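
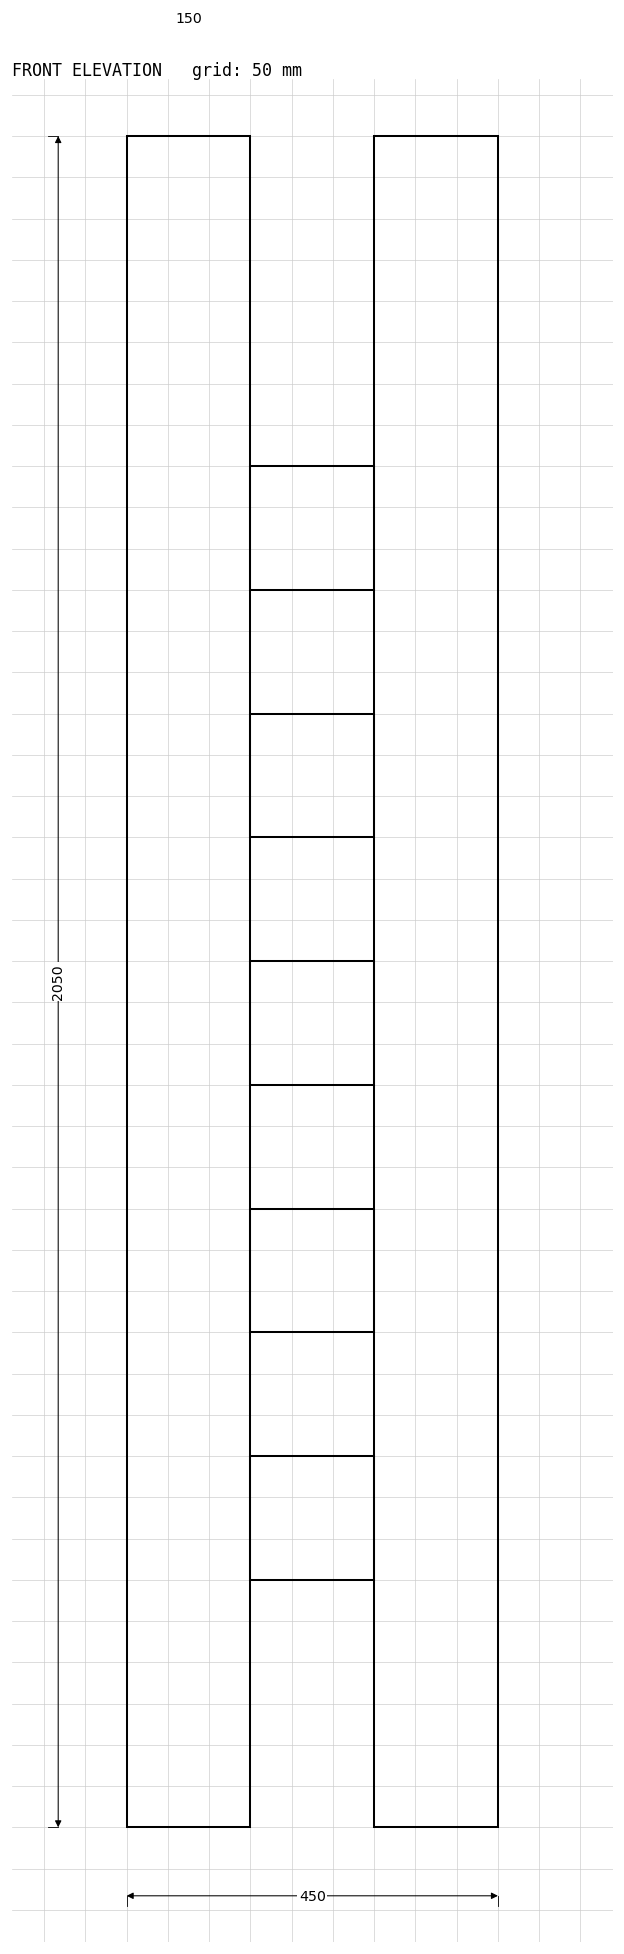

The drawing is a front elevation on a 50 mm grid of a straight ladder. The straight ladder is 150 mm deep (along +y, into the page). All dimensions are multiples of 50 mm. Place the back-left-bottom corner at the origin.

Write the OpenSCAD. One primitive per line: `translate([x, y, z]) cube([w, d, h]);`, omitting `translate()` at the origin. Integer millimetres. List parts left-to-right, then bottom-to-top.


cube([150, 150, 2050]);
translate([150, 0, 300]) cube([150, 150, 150]);
translate([150, 0, 600]) cube([150, 150, 150]);
translate([150, 0, 900]) cube([150, 150, 150]);
translate([150, 0, 1200]) cube([150, 150, 150]);
translate([150, 0, 1500]) cube([150, 150, 150]);
translate([300, 0, 0]) cube([150, 150, 2050]);


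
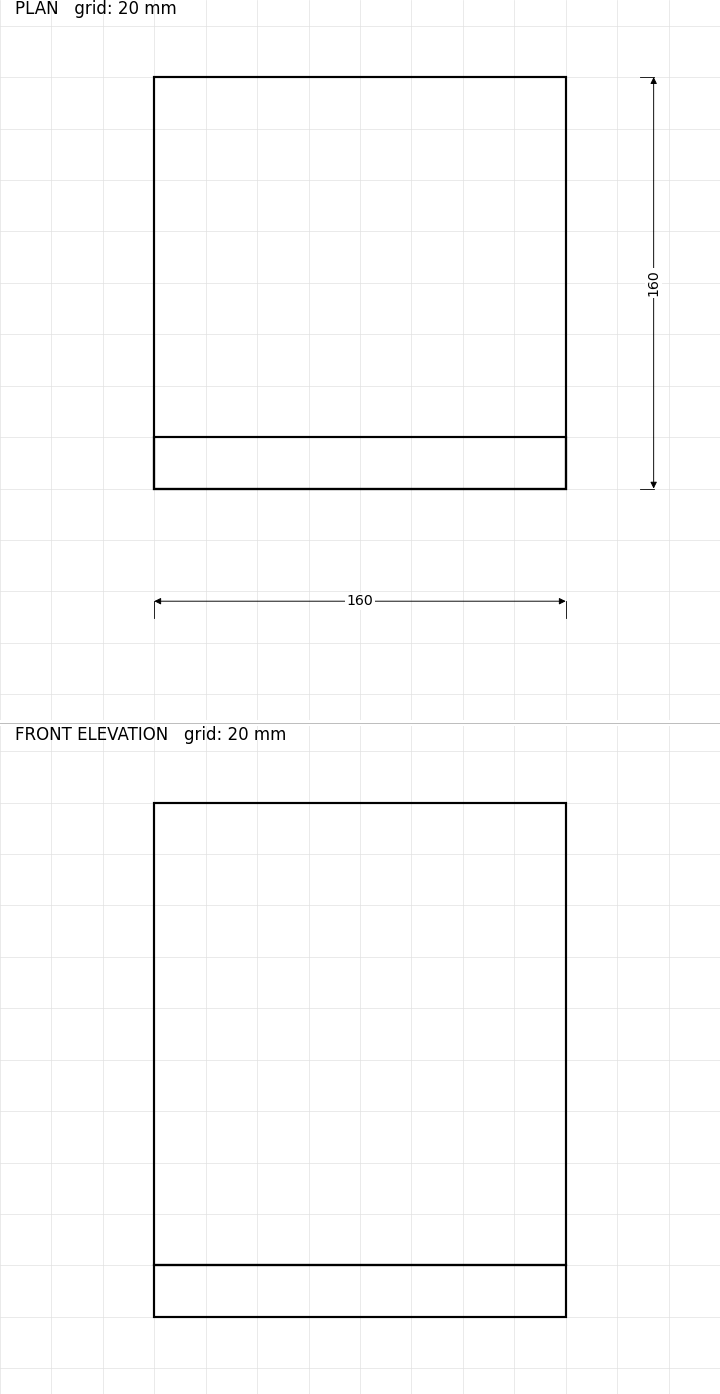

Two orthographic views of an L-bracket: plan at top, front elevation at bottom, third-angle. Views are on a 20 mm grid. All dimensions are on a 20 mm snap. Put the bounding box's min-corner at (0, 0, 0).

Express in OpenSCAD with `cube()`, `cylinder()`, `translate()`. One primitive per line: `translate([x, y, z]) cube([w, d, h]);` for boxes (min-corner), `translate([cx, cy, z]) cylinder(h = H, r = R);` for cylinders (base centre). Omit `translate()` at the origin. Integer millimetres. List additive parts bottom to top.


cube([160, 160, 20]);
translate([0, 0, 20]) cube([160, 20, 180]);


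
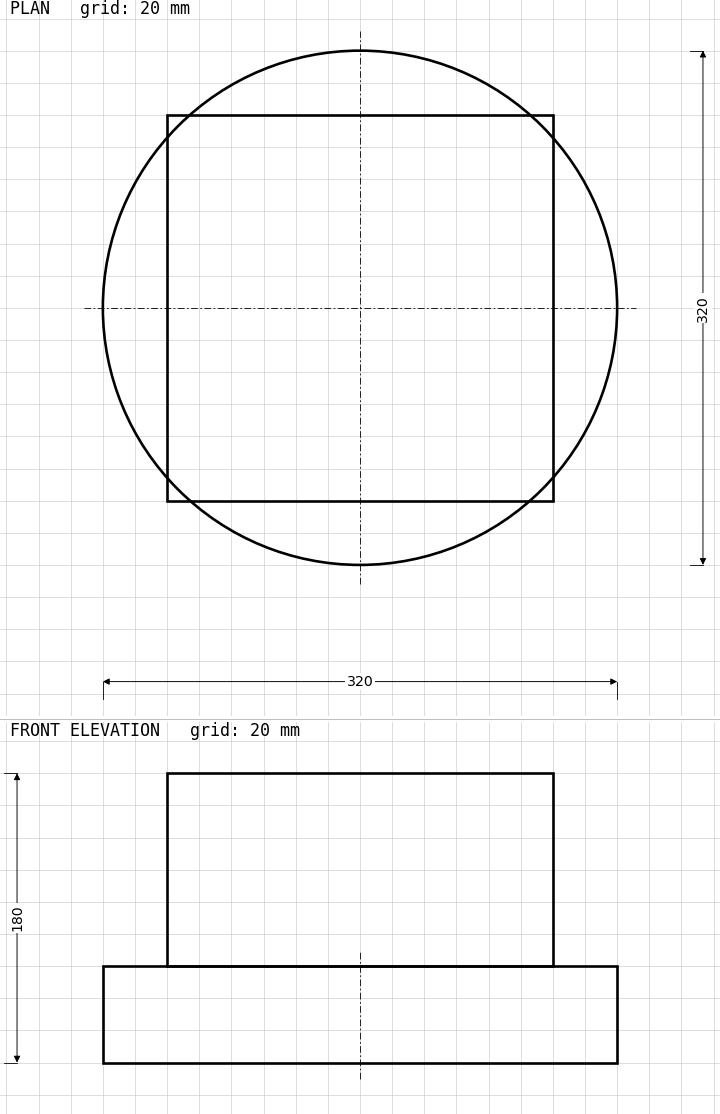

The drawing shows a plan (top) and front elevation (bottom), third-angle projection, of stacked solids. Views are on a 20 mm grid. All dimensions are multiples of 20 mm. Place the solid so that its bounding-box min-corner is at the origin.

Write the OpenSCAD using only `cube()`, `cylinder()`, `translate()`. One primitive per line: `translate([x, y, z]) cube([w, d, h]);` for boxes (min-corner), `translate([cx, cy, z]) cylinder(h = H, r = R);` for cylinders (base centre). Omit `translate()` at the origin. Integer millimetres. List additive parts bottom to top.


translate([160, 160, 0]) cylinder(h = 60, r = 160);
translate([40, 40, 60]) cube([240, 240, 120]);


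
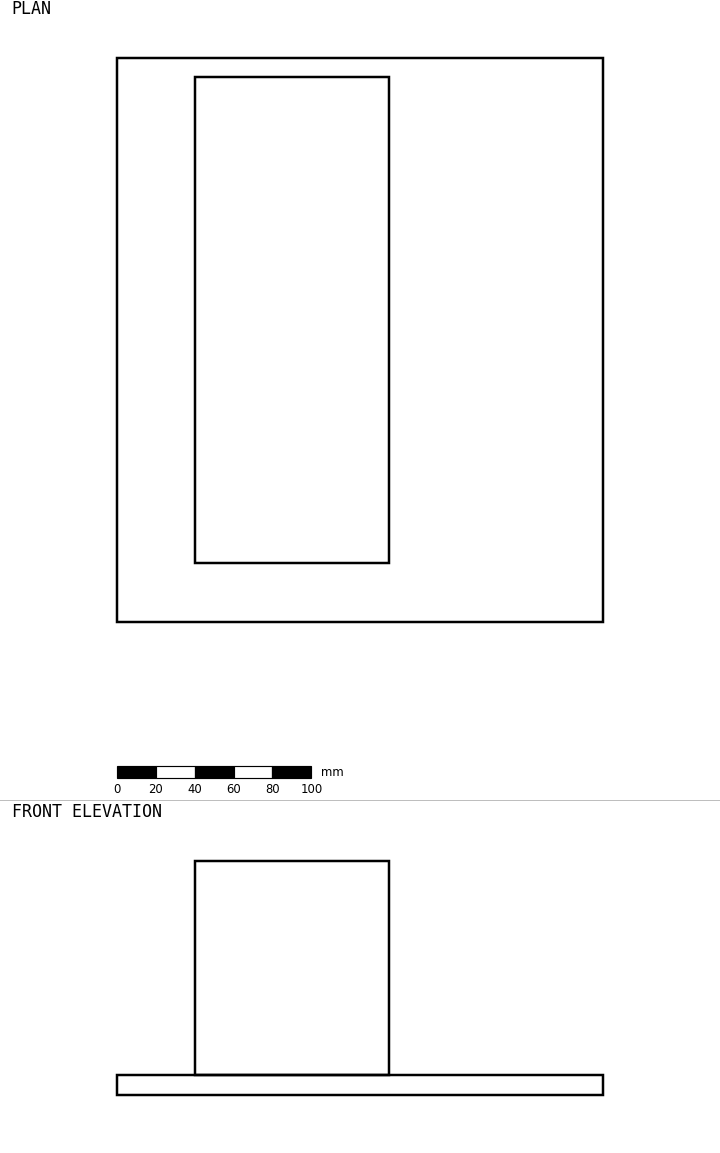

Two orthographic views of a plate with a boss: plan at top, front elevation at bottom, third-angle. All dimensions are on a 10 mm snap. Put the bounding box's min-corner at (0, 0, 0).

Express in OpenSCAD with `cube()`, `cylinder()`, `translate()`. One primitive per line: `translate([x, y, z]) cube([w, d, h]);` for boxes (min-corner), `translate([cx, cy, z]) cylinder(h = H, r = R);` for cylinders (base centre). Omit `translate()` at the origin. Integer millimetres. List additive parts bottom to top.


cube([250, 290, 10]);
translate([40, 30, 10]) cube([100, 250, 110]);


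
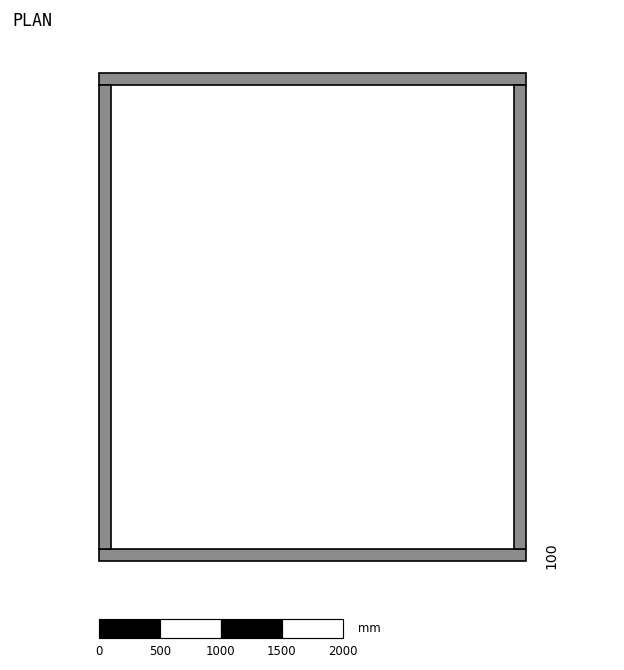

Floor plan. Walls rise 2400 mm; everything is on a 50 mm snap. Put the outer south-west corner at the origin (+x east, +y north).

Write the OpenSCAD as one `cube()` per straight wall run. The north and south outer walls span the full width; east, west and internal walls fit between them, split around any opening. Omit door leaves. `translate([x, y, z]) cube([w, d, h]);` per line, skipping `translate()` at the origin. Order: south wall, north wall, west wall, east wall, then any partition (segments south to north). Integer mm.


cube([3500, 100, 2400]);
translate([0, 3900, 0]) cube([3500, 100, 2400]);
translate([0, 100, 0]) cube([100, 3800, 2400]);
translate([3400, 100, 0]) cube([100, 3800, 2400]);


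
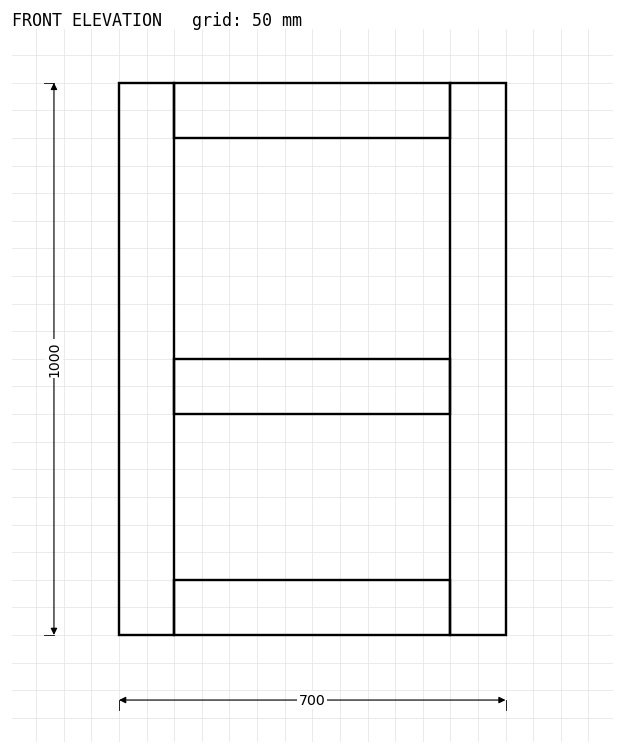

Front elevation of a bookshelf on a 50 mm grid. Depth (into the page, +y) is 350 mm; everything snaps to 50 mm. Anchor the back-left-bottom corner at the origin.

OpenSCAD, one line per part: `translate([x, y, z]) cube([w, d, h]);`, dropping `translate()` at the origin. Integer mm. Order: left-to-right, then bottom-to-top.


cube([100, 350, 1000]);
translate([100, 0, 0]) cube([500, 350, 100]);
translate([100, 0, 400]) cube([500, 350, 100]);
translate([100, 0, 900]) cube([500, 350, 100]);
translate([600, 0, 0]) cube([100, 350, 1000]);


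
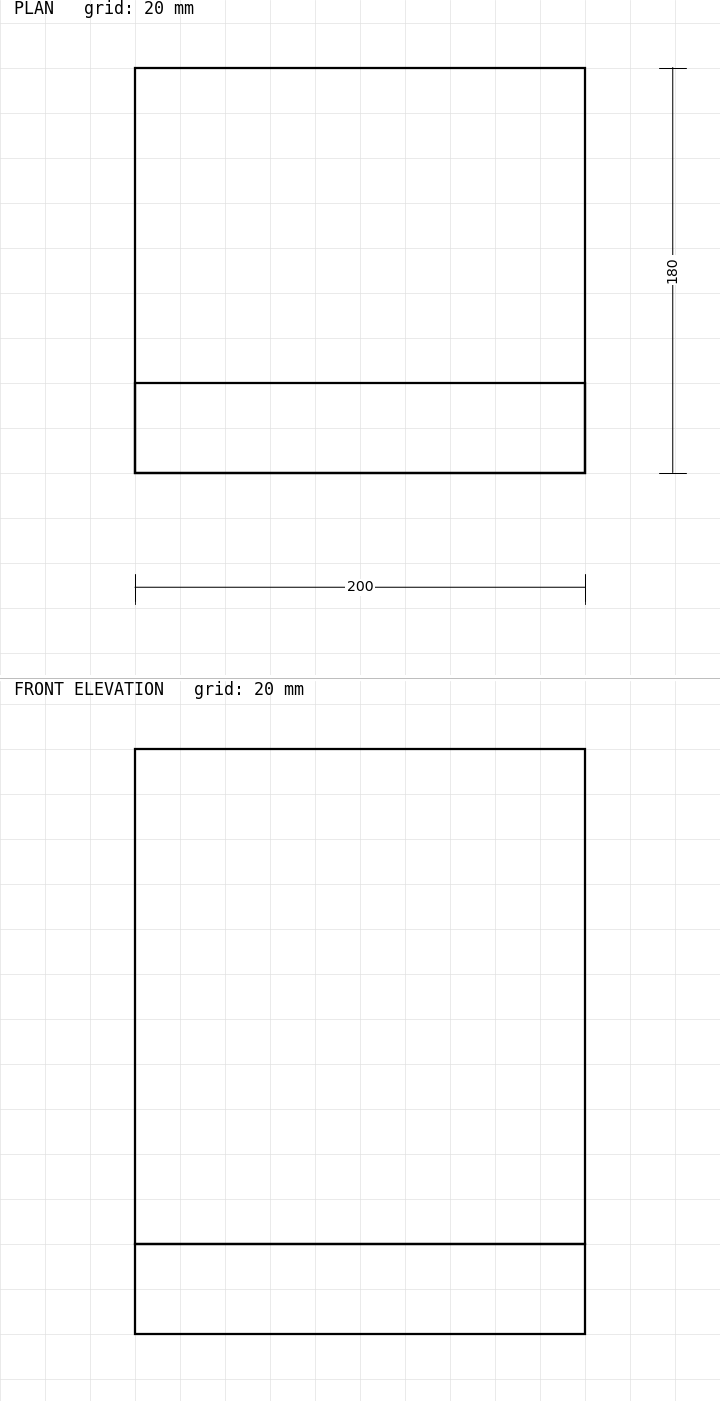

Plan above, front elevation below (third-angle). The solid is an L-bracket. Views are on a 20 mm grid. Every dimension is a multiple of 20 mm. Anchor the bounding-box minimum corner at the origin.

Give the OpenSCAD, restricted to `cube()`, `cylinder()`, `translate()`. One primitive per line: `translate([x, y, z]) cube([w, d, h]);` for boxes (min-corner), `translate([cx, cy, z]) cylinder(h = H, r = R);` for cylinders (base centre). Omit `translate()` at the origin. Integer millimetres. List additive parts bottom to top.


cube([200, 180, 40]);
translate([0, 0, 40]) cube([200, 40, 220]);


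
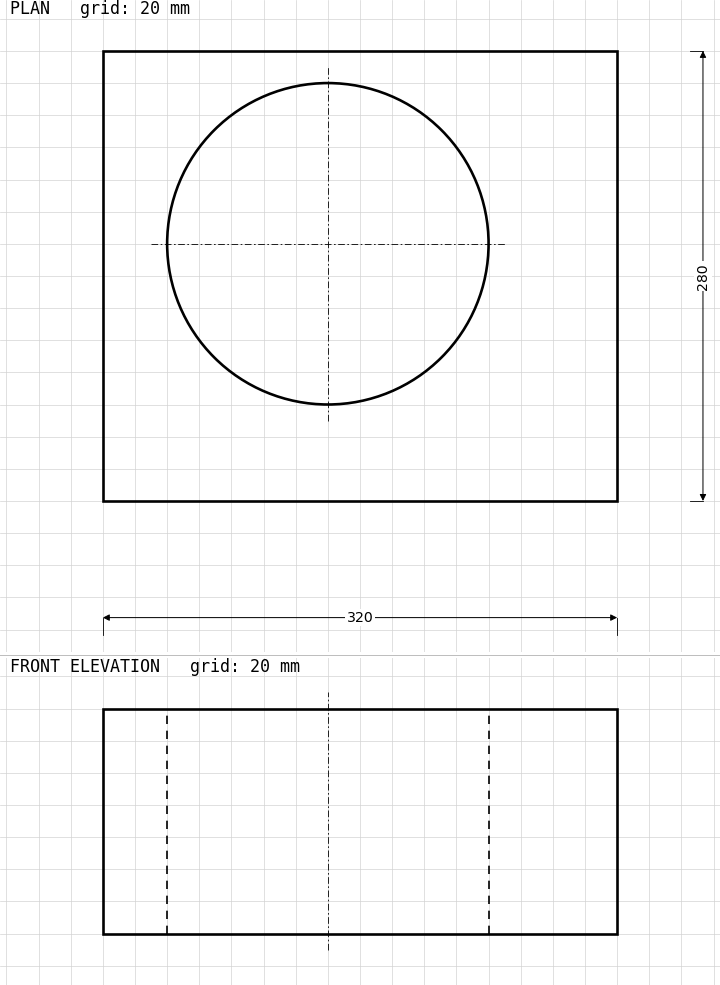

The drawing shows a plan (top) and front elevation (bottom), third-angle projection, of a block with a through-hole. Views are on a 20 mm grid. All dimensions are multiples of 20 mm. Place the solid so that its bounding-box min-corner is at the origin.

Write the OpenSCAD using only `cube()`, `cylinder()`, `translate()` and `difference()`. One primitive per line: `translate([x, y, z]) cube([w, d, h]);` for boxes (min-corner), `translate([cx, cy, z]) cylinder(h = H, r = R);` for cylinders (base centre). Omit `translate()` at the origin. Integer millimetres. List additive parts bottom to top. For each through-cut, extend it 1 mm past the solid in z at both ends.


difference() {
  cube([320, 280, 140]);
  translate([140, 160, -1]) cylinder(h = 142, r = 100);
}


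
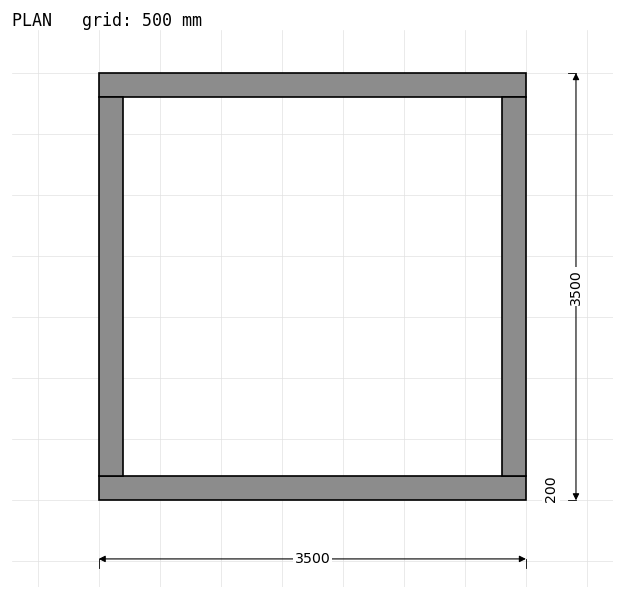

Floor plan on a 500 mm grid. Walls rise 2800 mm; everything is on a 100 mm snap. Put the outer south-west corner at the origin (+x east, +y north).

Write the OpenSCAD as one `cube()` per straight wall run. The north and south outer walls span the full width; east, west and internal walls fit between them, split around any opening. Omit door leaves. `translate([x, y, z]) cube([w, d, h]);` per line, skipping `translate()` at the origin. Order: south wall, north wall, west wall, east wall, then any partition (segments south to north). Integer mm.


cube([3500, 200, 2800]);
translate([0, 3300, 0]) cube([3500, 200, 2800]);
translate([0, 200, 0]) cube([200, 3100, 2800]);
translate([3300, 200, 0]) cube([200, 3100, 2800]);


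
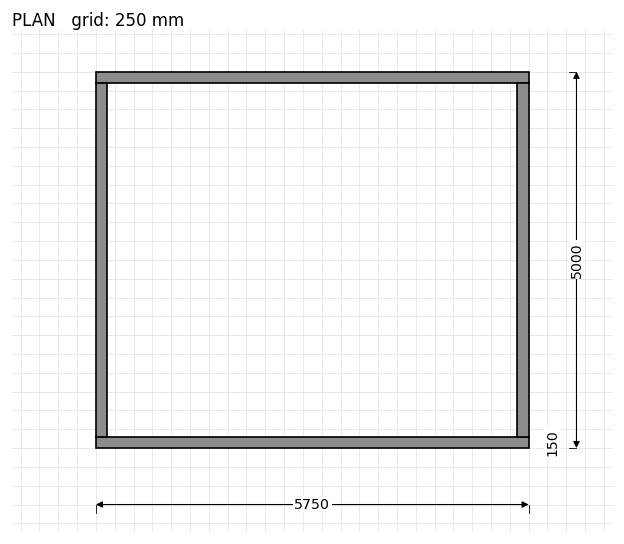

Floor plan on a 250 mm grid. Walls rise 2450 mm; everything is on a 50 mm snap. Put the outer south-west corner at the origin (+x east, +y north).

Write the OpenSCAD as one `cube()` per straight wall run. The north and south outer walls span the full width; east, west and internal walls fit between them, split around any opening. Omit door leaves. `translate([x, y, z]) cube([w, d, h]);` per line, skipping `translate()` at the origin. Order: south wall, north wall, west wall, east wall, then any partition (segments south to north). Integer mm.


cube([5750, 150, 2450]);
translate([0, 4850, 0]) cube([5750, 150, 2450]);
translate([0, 150, 0]) cube([150, 4700, 2450]);
translate([5600, 150, 0]) cube([150, 4700, 2450]);


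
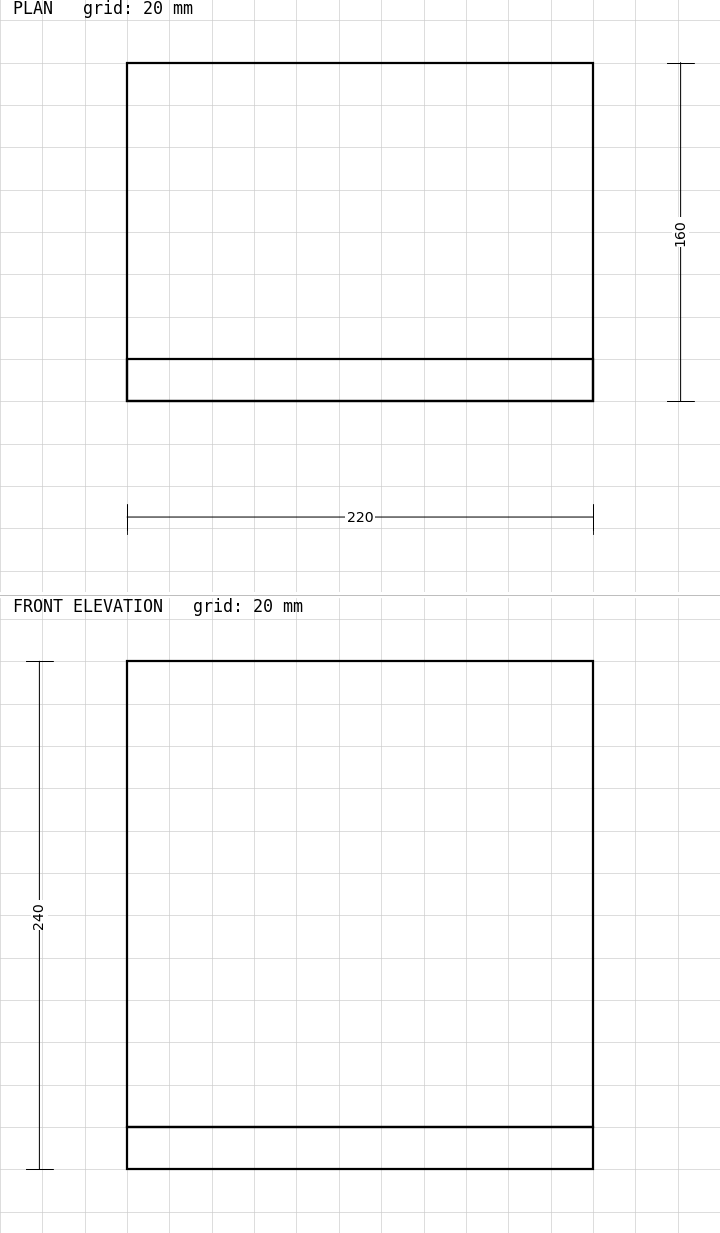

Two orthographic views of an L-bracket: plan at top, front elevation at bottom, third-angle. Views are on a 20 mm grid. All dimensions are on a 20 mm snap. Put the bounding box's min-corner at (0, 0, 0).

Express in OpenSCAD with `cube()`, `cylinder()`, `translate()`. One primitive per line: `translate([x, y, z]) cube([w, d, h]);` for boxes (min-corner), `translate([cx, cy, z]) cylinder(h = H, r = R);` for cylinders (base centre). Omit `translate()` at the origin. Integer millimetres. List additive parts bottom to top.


cube([220, 160, 20]);
translate([0, 0, 20]) cube([220, 20, 220]);


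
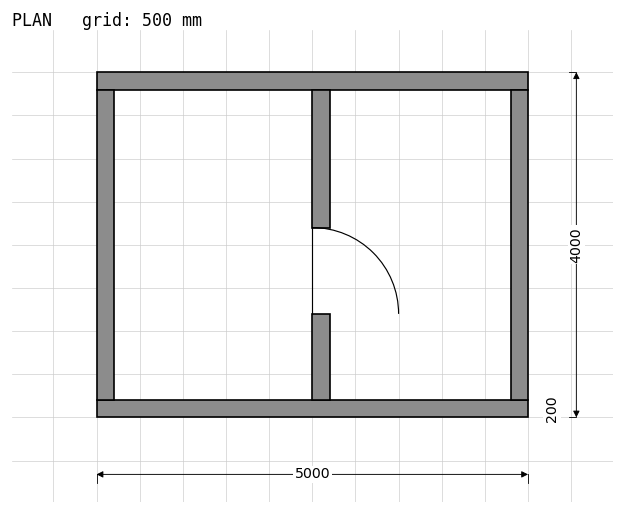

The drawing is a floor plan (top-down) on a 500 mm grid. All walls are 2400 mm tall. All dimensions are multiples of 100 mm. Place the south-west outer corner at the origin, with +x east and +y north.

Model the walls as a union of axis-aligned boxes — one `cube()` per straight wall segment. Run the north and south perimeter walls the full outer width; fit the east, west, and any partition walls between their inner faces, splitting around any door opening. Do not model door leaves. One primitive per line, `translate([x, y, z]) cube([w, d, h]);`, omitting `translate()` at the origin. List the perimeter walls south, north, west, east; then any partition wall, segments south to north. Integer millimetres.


cube([5000, 200, 2400]);
translate([0, 3800, 0]) cube([5000, 200, 2400]);
translate([0, 200, 0]) cube([200, 3600, 2400]);
translate([4800, 200, 0]) cube([200, 3600, 2400]);
translate([2500, 200, 0]) cube([200, 1000, 2400]);
translate([2500, 2200, 0]) cube([200, 1600, 2400]);


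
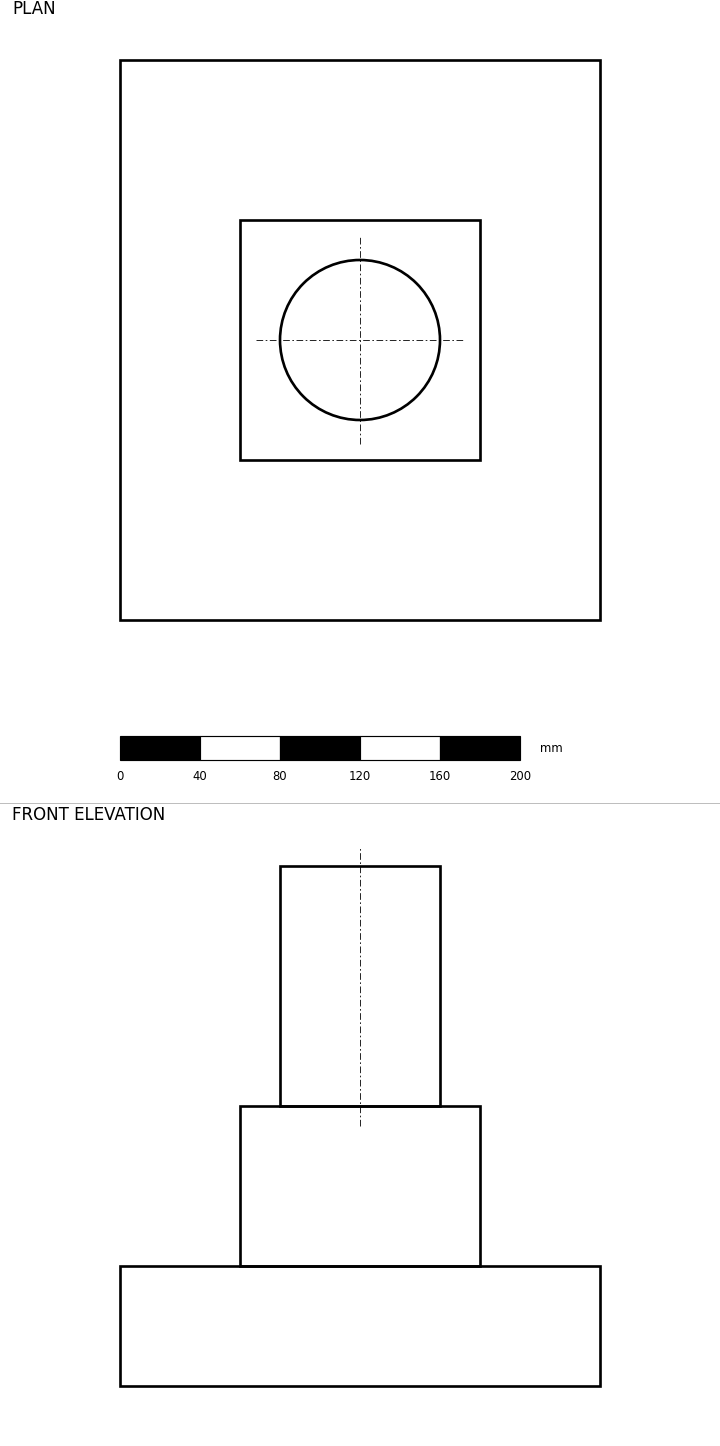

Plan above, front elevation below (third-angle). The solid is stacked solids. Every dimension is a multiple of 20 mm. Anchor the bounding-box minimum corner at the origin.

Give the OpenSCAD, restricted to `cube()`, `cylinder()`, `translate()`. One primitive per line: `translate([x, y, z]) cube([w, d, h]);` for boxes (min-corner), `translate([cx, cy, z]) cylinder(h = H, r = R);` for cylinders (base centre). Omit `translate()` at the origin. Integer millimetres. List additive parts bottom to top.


cube([240, 280, 60]);
translate([60, 80, 60]) cube([120, 120, 80]);
translate([120, 140, 140]) cylinder(h = 120, r = 40);


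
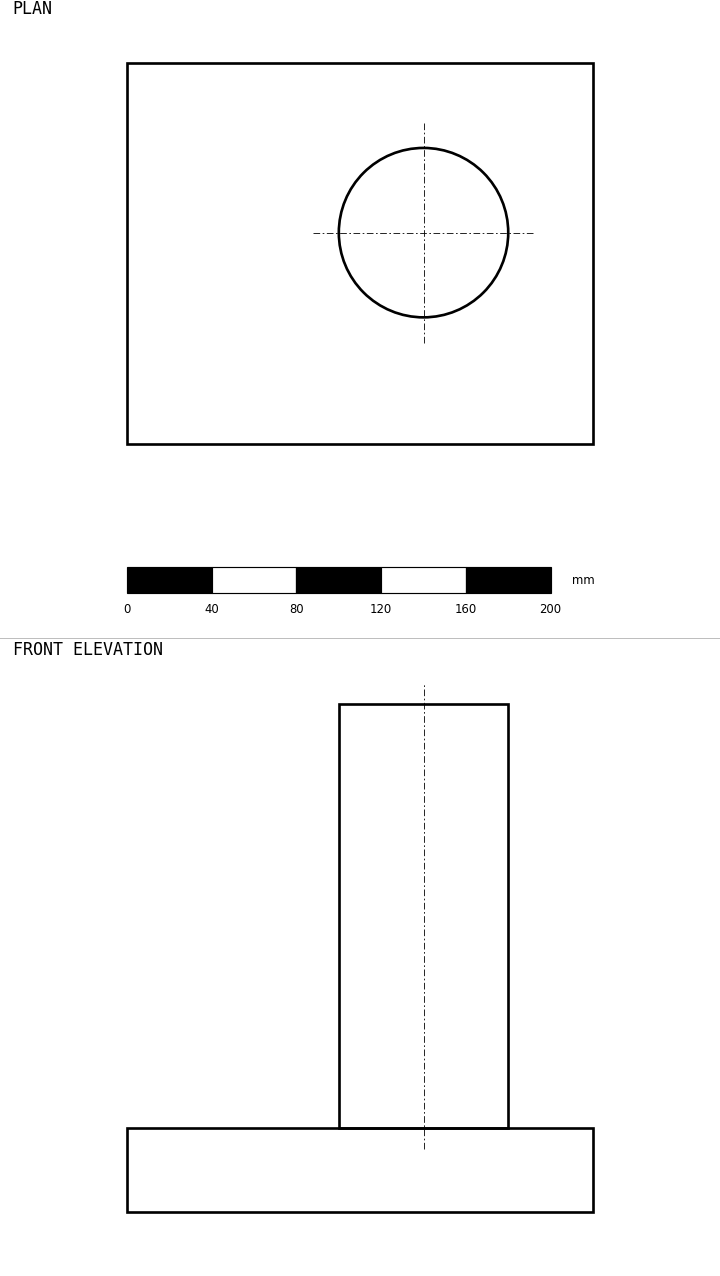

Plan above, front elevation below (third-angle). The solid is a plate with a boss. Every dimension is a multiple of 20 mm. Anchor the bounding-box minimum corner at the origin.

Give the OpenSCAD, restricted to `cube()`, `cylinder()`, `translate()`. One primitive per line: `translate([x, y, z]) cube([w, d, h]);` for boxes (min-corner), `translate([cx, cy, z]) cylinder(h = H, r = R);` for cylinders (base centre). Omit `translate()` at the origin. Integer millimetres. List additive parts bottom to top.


cube([220, 180, 40]);
translate([140, 100, 40]) cylinder(h = 200, r = 40);


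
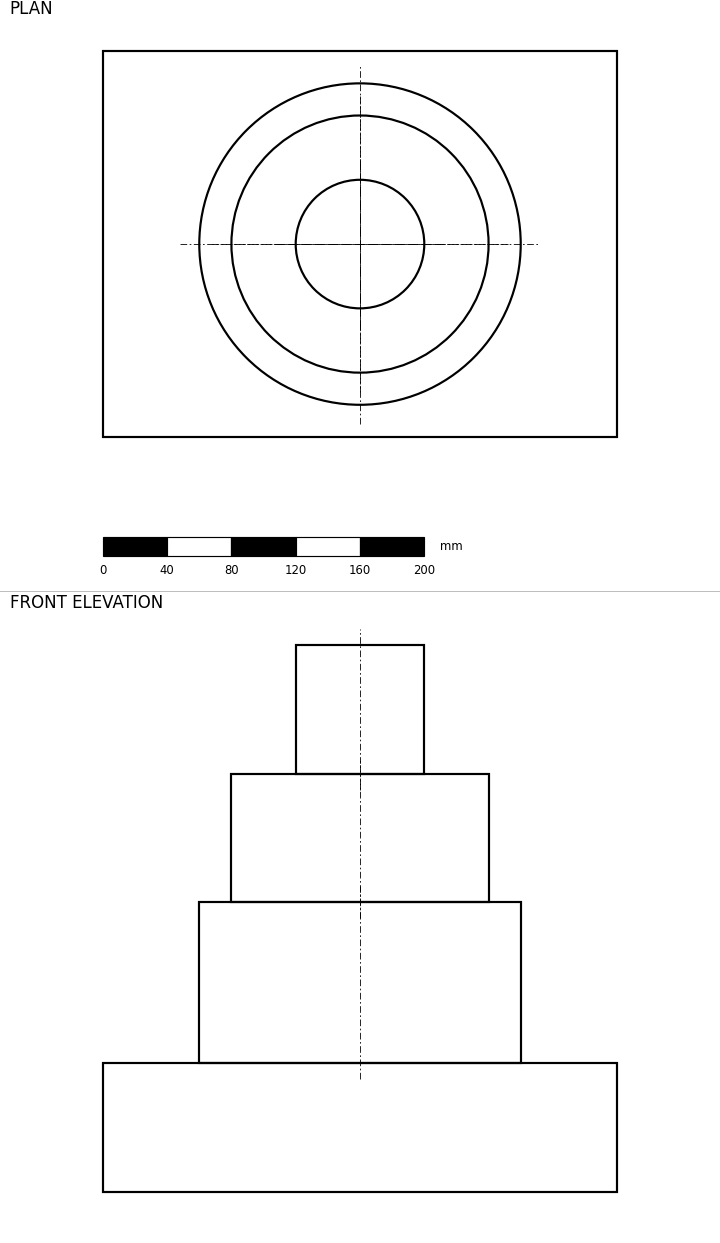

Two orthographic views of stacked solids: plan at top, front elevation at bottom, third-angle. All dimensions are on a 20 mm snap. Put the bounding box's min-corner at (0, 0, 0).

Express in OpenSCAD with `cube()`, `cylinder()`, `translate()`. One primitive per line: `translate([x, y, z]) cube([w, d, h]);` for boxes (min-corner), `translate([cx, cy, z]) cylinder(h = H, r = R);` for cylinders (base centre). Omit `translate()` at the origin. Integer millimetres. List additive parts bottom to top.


cube([320, 240, 80]);
translate([160, 120, 80]) cylinder(h = 100, r = 100);
translate([160, 120, 180]) cylinder(h = 80, r = 80);
translate([160, 120, 260]) cylinder(h = 80, r = 40);


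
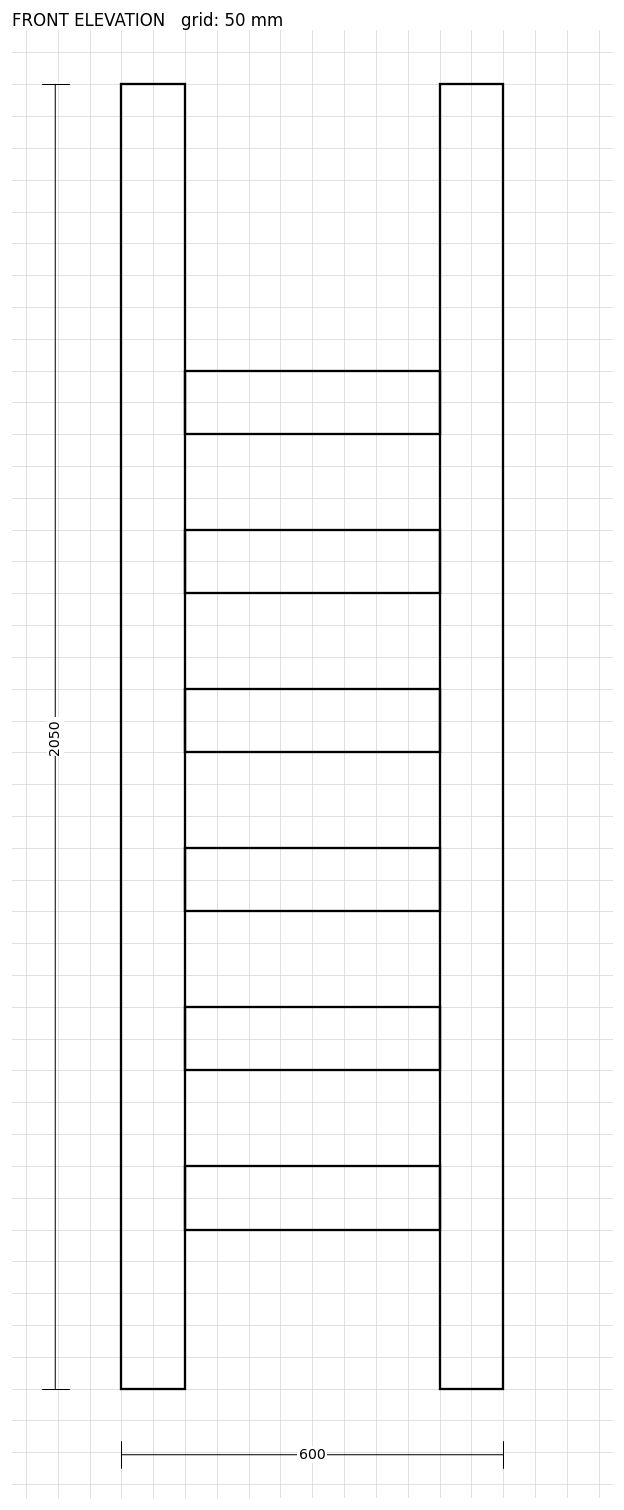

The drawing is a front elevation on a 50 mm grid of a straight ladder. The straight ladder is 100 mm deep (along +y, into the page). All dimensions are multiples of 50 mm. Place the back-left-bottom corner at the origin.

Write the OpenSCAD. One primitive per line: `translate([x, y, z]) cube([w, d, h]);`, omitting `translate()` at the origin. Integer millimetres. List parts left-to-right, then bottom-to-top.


cube([100, 100, 2050]);
translate([100, 0, 250]) cube([400, 100, 100]);
translate([100, 0, 500]) cube([400, 100, 100]);
translate([100, 0, 750]) cube([400, 100, 100]);
translate([100, 0, 1000]) cube([400, 100, 100]);
translate([100, 0, 1250]) cube([400, 100, 100]);
translate([100, 0, 1500]) cube([400, 100, 100]);
translate([500, 0, 0]) cube([100, 100, 2050]);


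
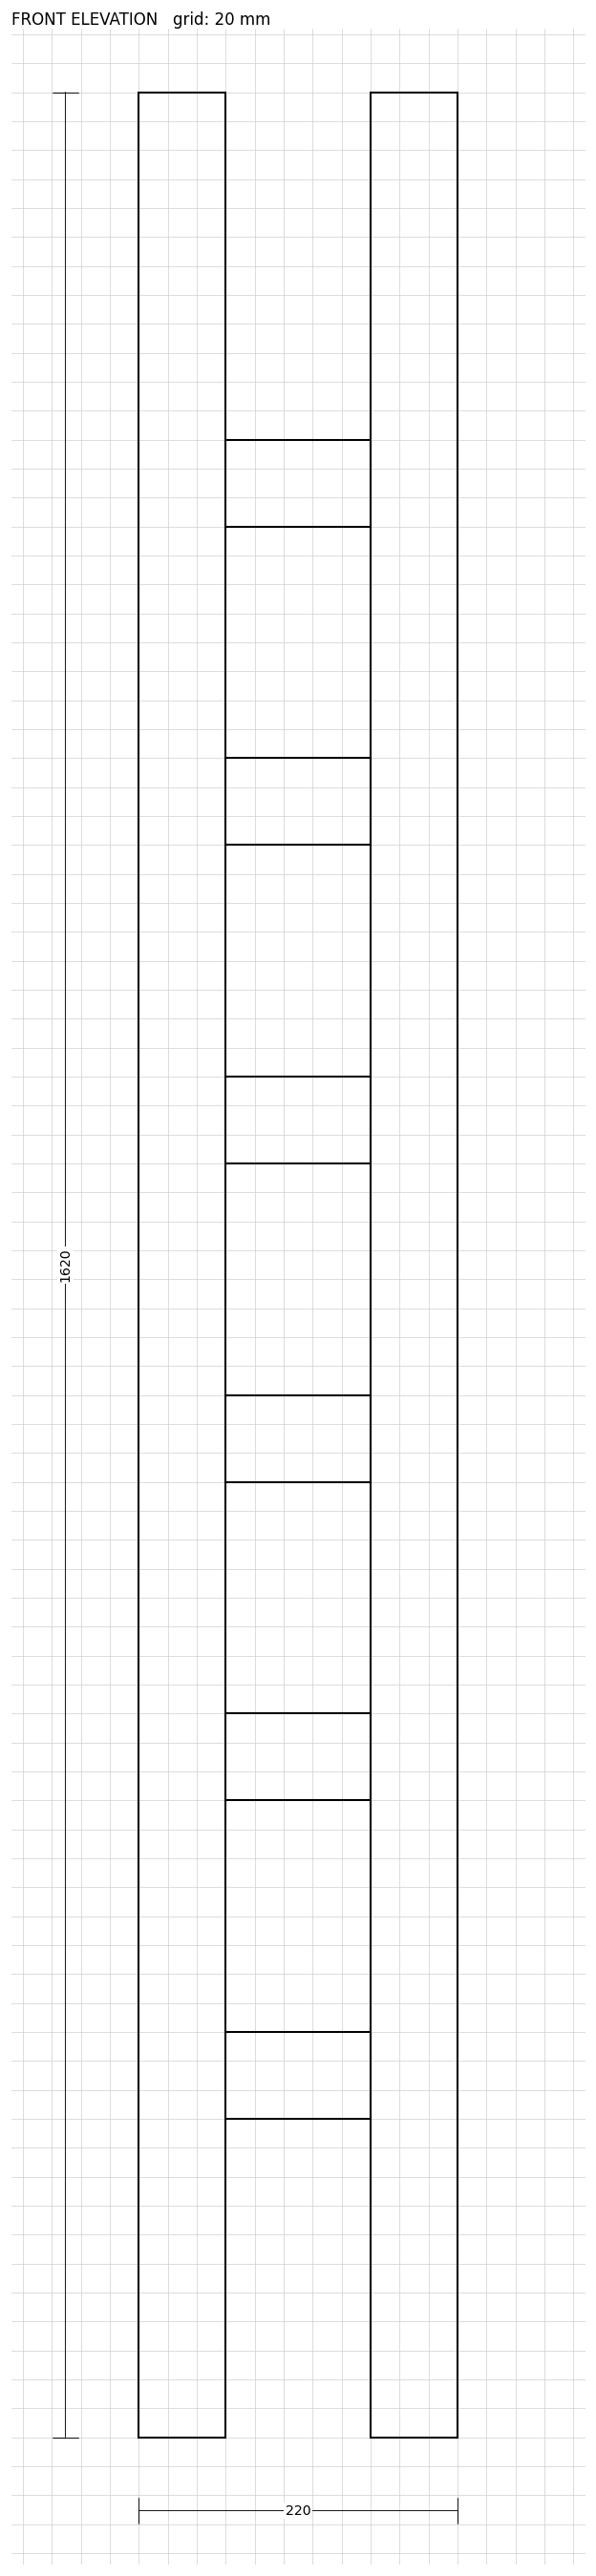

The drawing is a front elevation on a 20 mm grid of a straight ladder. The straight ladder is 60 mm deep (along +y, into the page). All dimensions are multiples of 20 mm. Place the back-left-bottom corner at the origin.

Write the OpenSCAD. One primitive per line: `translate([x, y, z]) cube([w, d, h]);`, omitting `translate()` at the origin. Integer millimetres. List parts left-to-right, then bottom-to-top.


cube([60, 60, 1620]);
translate([60, 0, 220]) cube([100, 60, 60]);
translate([60, 0, 440]) cube([100, 60, 60]);
translate([60, 0, 660]) cube([100, 60, 60]);
translate([60, 0, 880]) cube([100, 60, 60]);
translate([60, 0, 1100]) cube([100, 60, 60]);
translate([60, 0, 1320]) cube([100, 60, 60]);
translate([160, 0, 0]) cube([60, 60, 1620]);


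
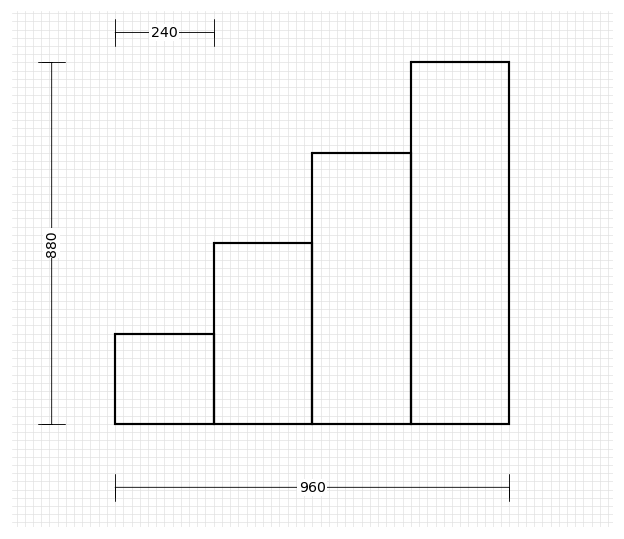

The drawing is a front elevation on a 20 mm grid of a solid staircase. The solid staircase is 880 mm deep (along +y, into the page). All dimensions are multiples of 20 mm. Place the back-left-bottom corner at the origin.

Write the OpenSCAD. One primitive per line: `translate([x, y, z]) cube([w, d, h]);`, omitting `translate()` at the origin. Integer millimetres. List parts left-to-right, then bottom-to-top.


cube([240, 880, 220]);
translate([240, 0, 0]) cube([240, 880, 440]);
translate([480, 0, 0]) cube([240, 880, 660]);
translate([720, 0, 0]) cube([240, 880, 880]);


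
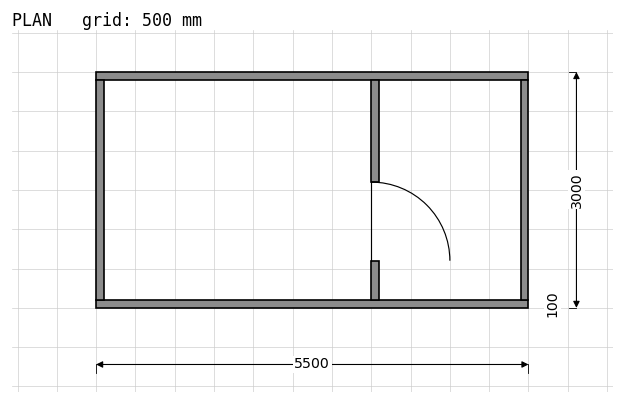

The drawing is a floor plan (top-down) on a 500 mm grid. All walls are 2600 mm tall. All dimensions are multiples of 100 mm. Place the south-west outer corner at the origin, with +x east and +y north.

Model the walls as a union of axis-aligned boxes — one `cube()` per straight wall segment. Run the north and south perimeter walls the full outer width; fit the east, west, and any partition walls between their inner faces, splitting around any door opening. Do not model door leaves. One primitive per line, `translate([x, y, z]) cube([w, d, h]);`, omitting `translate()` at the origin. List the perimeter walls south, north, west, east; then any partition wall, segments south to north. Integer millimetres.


cube([5500, 100, 2600]);
translate([0, 2900, 0]) cube([5500, 100, 2600]);
translate([0, 100, 0]) cube([100, 2800, 2600]);
translate([5400, 100, 0]) cube([100, 2800, 2600]);
translate([3500, 100, 0]) cube([100, 500, 2600]);
translate([3500, 1600, 0]) cube([100, 1300, 2600]);


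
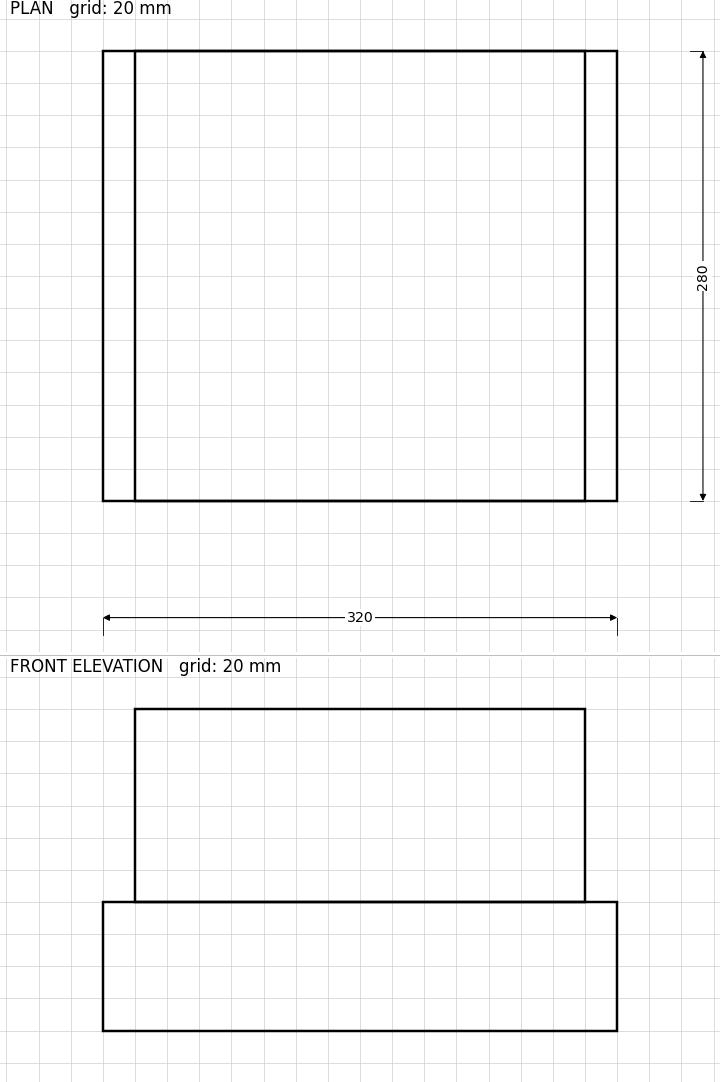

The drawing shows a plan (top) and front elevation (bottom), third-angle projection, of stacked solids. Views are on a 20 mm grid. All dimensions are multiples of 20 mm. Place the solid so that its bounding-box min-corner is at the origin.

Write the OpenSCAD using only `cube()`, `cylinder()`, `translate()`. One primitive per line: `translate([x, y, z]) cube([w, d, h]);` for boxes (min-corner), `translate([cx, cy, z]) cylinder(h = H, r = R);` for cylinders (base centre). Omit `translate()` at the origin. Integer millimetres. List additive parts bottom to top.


cube([320, 280, 80]);
translate([20, 0, 80]) cube([280, 280, 120]);


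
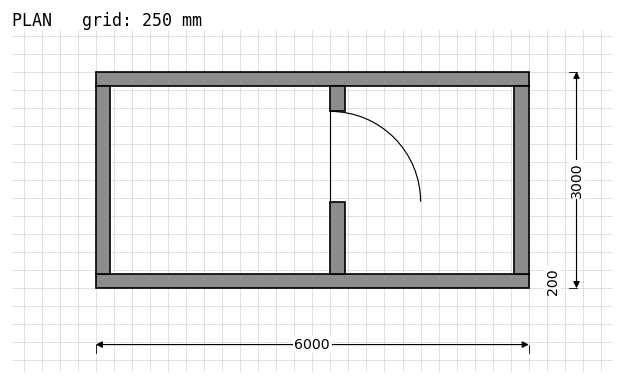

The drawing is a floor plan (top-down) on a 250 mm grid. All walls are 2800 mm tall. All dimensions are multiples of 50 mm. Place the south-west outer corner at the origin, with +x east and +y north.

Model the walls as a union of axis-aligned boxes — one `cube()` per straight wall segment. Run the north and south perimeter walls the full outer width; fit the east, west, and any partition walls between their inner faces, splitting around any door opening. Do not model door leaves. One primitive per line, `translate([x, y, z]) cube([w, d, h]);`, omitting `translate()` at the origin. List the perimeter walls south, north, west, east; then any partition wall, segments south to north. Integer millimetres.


cube([6000, 200, 2800]);
translate([0, 2800, 0]) cube([6000, 200, 2800]);
translate([0, 200, 0]) cube([200, 2600, 2800]);
translate([5800, 200, 0]) cube([200, 2600, 2800]);
translate([3250, 200, 0]) cube([200, 1000, 2800]);
translate([3250, 2450, 0]) cube([200, 350, 2800]);


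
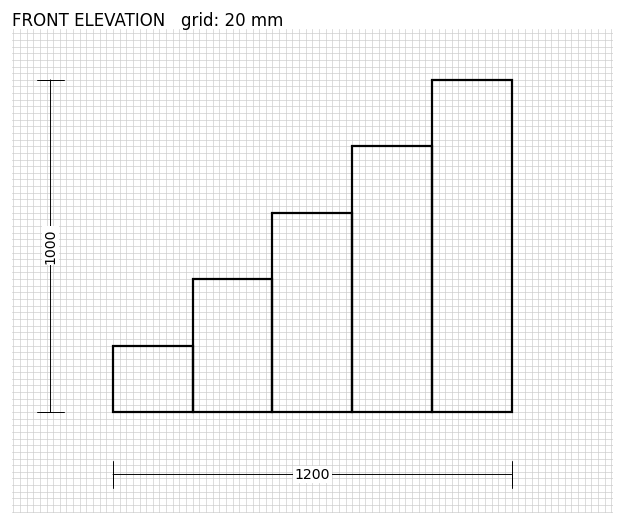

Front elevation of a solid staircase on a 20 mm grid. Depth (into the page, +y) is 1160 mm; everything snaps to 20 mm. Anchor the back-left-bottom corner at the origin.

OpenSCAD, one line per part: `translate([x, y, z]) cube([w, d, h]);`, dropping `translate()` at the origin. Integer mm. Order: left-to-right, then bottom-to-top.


cube([240, 1160, 200]);
translate([240, 0, 0]) cube([240, 1160, 400]);
translate([480, 0, 0]) cube([240, 1160, 600]);
translate([720, 0, 0]) cube([240, 1160, 800]);
translate([960, 0, 0]) cube([240, 1160, 1000]);


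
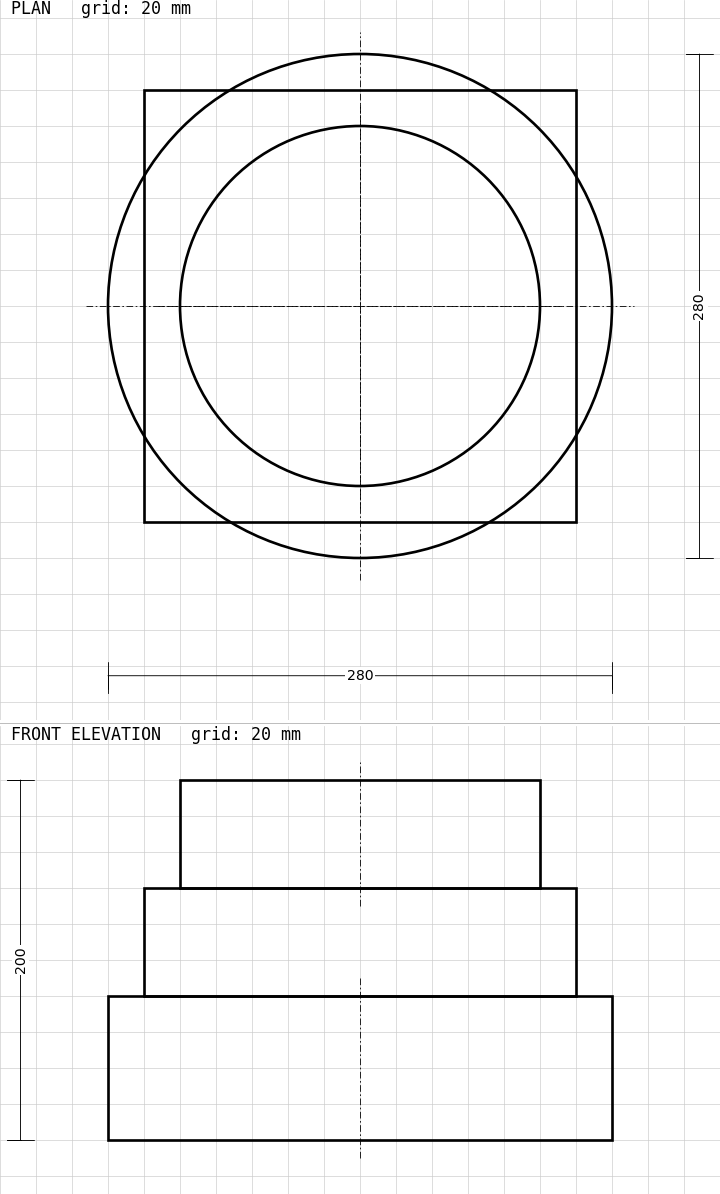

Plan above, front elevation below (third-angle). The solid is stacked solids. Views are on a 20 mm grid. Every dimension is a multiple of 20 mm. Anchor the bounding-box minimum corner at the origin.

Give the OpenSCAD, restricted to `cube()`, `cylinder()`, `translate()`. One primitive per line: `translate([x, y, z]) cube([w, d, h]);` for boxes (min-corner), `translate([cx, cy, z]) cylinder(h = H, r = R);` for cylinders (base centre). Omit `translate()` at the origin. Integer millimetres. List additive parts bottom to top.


translate([140, 140, 0]) cylinder(h = 80, r = 140);
translate([20, 20, 80]) cube([240, 240, 60]);
translate([140, 140, 140]) cylinder(h = 60, r = 100);


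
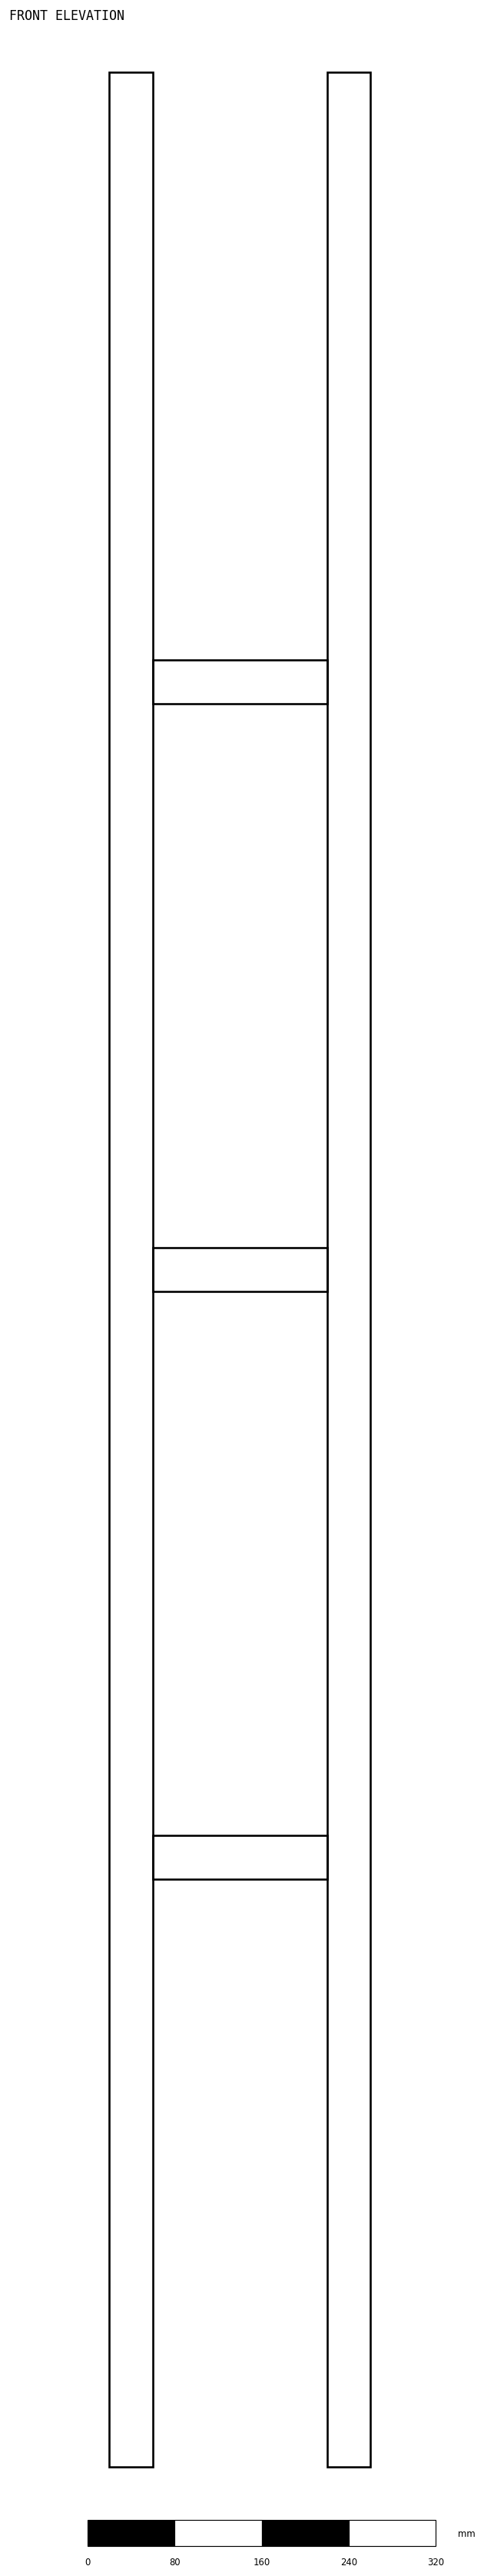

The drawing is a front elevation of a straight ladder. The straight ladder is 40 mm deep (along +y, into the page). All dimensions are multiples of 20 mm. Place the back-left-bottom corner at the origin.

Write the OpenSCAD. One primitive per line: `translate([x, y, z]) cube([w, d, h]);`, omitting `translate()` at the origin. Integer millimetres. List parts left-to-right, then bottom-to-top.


cube([40, 40, 2200]);
translate([40, 0, 540]) cube([160, 40, 40]);
translate([40, 0, 1080]) cube([160, 40, 40]);
translate([40, 0, 1620]) cube([160, 40, 40]);
translate([200, 0, 0]) cube([40, 40, 2200]);


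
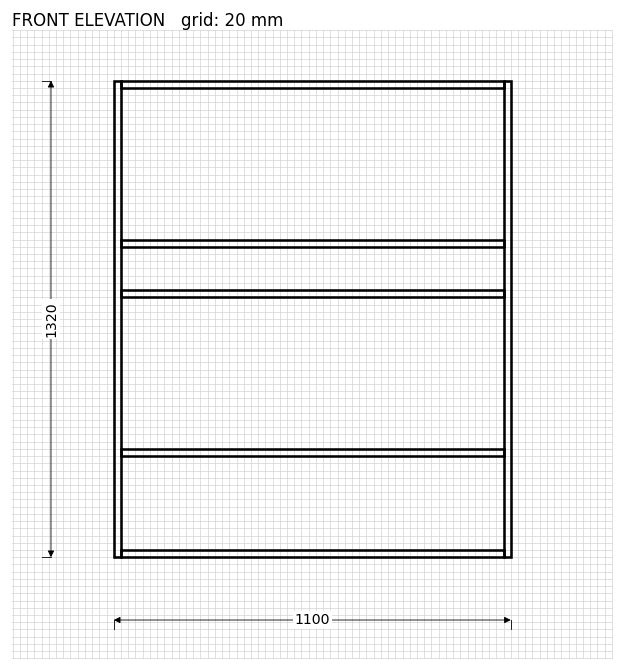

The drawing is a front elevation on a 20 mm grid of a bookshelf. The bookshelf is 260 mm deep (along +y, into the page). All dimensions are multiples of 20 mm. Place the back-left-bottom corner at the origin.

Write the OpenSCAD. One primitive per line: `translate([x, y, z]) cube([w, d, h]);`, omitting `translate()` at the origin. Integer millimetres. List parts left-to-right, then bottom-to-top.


cube([20, 260, 1320]);
translate([20, 0, 0]) cube([1060, 260, 20]);
translate([20, 0, 280]) cube([1060, 260, 20]);
translate([20, 0, 720]) cube([1060, 260, 20]);
translate([20, 0, 860]) cube([1060, 260, 20]);
translate([20, 0, 1300]) cube([1060, 260, 20]);
translate([1080, 0, 0]) cube([20, 260, 1320]);


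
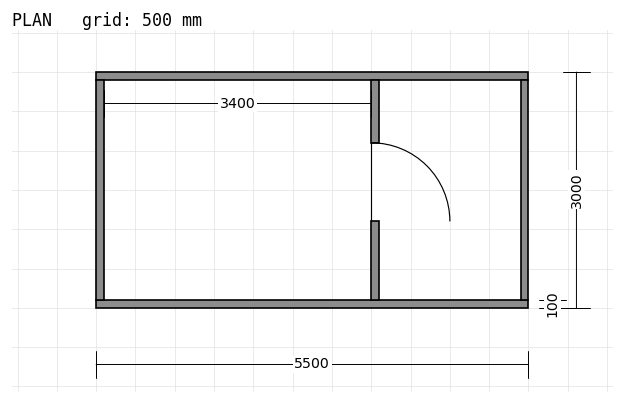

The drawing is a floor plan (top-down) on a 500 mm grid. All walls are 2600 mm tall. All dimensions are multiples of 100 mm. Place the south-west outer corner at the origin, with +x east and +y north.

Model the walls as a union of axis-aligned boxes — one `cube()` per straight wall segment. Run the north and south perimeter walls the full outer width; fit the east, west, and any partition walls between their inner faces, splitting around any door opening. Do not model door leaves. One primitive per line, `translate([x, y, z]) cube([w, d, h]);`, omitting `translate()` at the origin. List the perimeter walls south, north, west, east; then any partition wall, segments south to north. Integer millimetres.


cube([5500, 100, 2600]);
translate([0, 2900, 0]) cube([5500, 100, 2600]);
translate([0, 100, 0]) cube([100, 2800, 2600]);
translate([5400, 100, 0]) cube([100, 2800, 2600]);
translate([3500, 100, 0]) cube([100, 1000, 2600]);
translate([3500, 2100, 0]) cube([100, 800, 2600]);


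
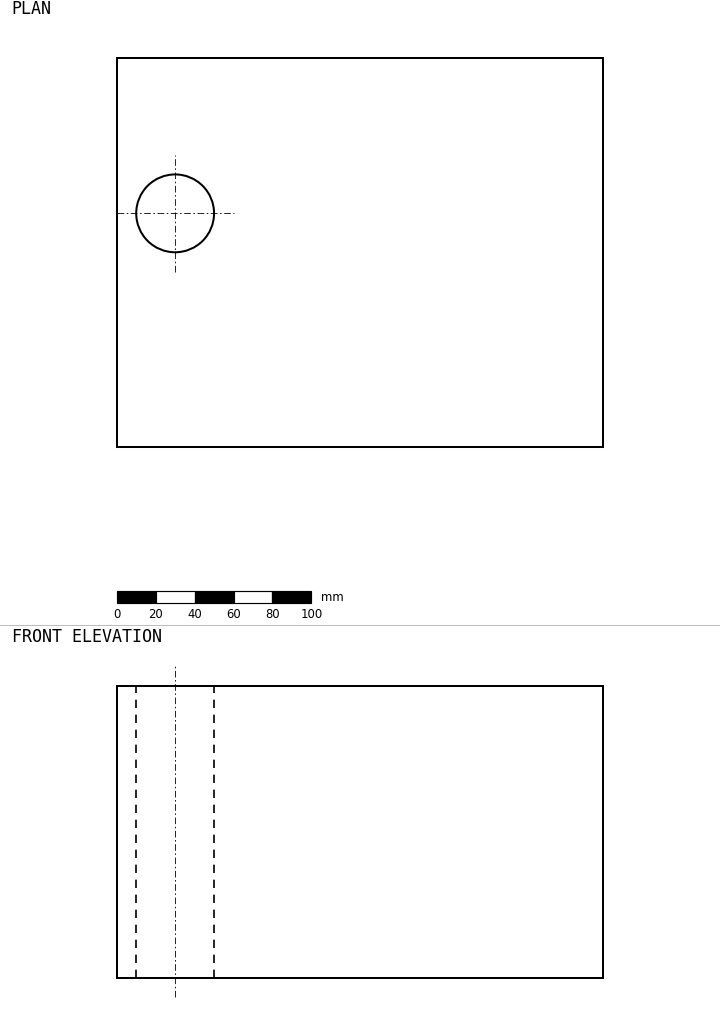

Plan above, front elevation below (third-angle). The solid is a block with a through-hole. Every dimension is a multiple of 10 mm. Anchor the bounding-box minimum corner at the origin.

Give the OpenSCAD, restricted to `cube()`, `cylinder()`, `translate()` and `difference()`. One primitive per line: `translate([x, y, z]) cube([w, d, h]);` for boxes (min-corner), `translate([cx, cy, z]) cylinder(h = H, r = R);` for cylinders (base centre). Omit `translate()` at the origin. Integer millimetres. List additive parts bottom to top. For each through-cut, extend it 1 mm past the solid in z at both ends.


difference() {
  cube([250, 200, 150]);
  translate([30, 120, -1]) cylinder(h = 152, r = 20);
}


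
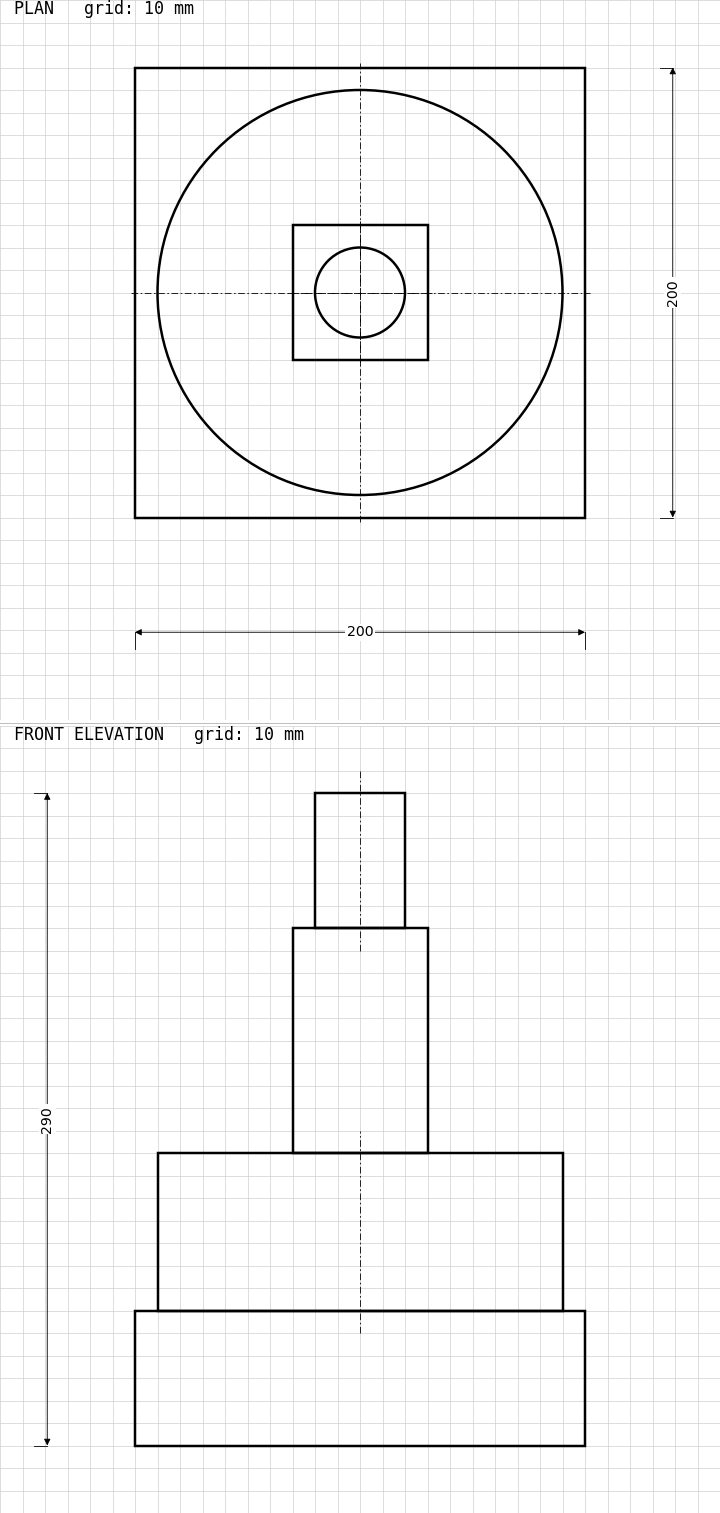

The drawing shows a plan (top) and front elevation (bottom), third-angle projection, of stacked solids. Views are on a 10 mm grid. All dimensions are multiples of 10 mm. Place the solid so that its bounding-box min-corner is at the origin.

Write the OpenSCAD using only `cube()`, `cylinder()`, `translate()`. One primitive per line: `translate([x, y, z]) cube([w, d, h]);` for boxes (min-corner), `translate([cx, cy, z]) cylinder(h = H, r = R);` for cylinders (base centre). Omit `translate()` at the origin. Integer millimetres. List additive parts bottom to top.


cube([200, 200, 60]);
translate([100, 100, 60]) cylinder(h = 70, r = 90);
translate([70, 70, 130]) cube([60, 60, 100]);
translate([100, 100, 230]) cylinder(h = 60, r = 20);


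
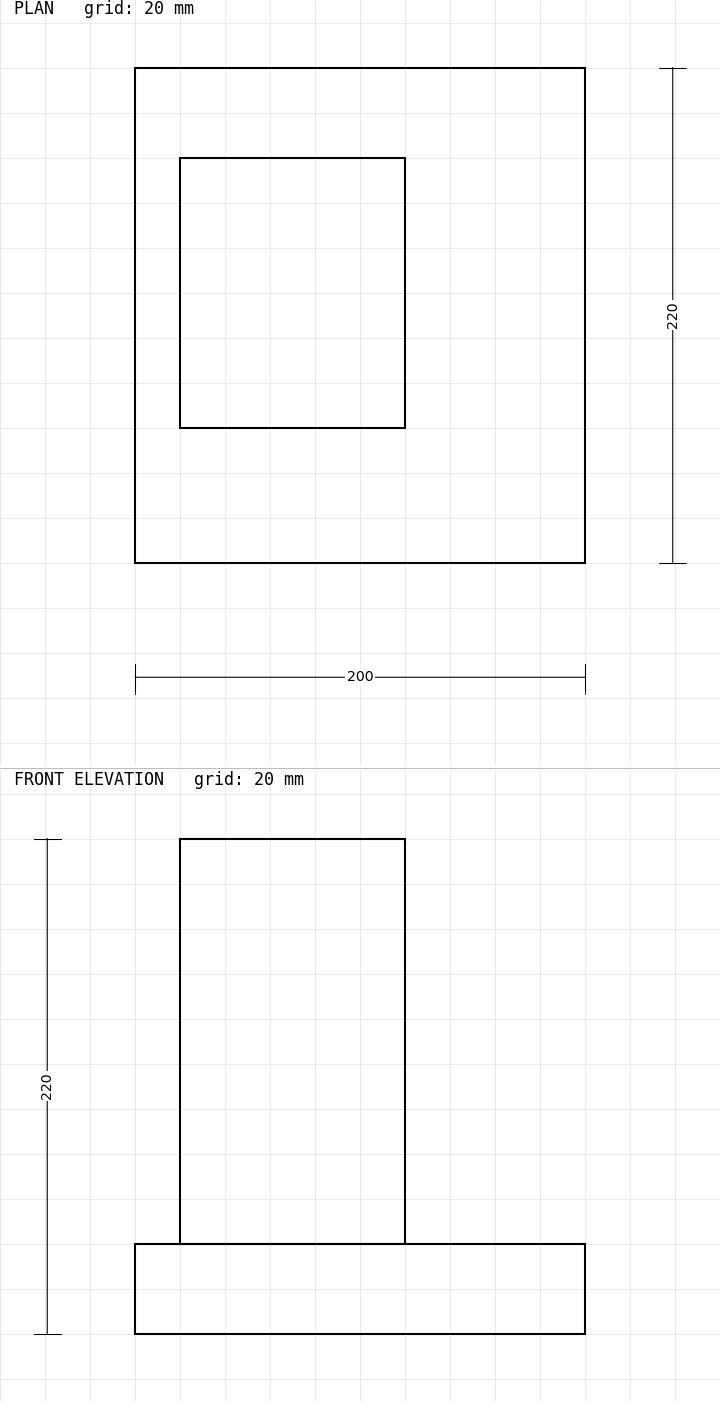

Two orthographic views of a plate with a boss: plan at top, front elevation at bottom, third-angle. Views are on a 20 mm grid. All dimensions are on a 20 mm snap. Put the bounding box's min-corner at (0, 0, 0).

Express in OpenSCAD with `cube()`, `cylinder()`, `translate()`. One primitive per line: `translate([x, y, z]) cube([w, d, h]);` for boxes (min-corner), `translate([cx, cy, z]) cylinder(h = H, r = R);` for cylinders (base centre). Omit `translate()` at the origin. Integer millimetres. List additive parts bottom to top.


cube([200, 220, 40]);
translate([20, 60, 40]) cube([100, 120, 180]);


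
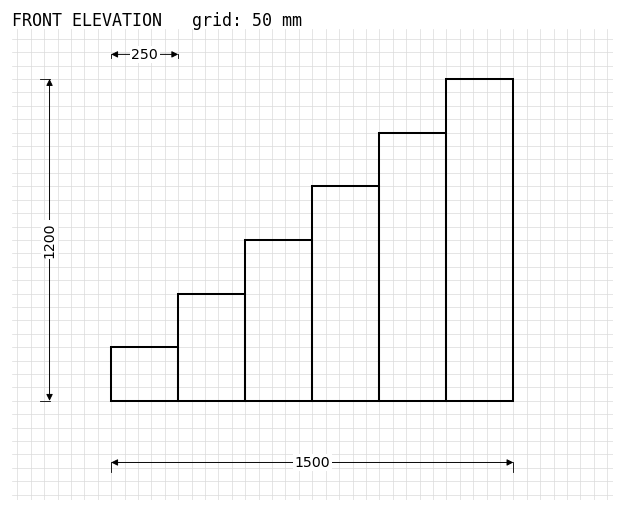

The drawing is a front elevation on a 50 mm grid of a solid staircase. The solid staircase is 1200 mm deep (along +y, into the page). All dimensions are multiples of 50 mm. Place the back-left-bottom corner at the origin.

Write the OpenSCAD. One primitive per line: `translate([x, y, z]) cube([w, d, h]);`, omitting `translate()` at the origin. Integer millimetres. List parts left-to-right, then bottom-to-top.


cube([250, 1200, 200]);
translate([250, 0, 0]) cube([250, 1200, 400]);
translate([500, 0, 0]) cube([250, 1200, 600]);
translate([750, 0, 0]) cube([250, 1200, 800]);
translate([1000, 0, 0]) cube([250, 1200, 1000]);
translate([1250, 0, 0]) cube([250, 1200, 1200]);


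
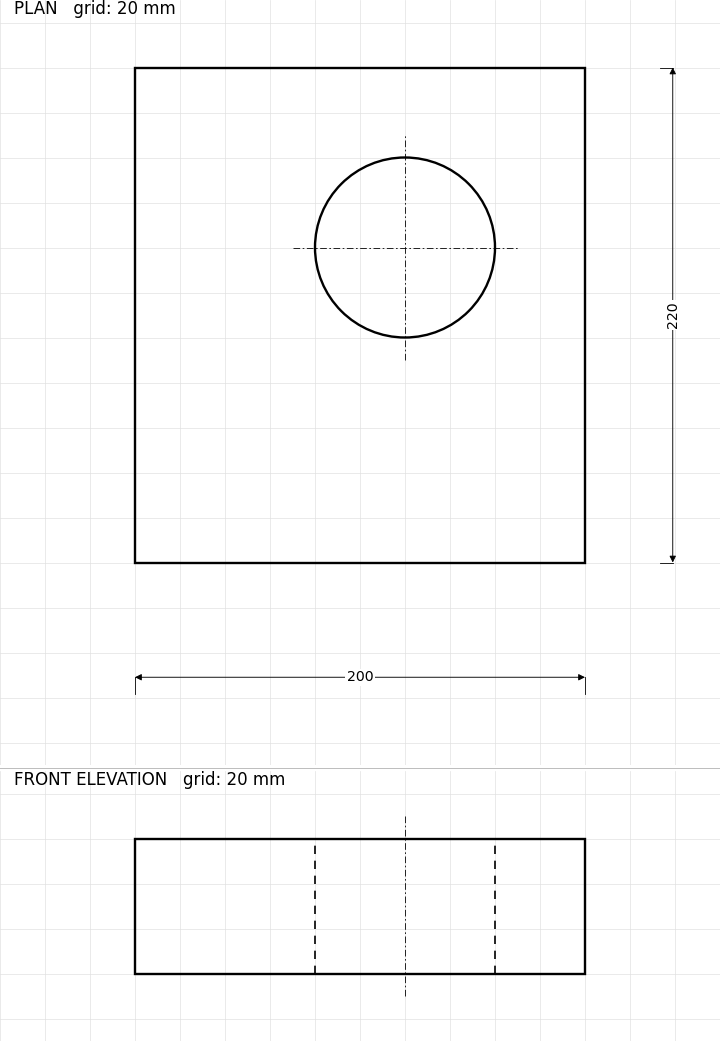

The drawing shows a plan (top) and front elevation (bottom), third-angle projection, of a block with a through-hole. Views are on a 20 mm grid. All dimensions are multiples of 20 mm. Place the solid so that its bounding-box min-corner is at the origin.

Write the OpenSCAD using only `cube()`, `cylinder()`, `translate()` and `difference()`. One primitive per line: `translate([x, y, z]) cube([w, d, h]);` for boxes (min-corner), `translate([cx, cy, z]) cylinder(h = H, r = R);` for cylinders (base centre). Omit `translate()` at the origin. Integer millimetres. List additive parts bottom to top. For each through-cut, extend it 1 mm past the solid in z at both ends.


difference() {
  cube([200, 220, 60]);
  translate([120, 140, -1]) cylinder(h = 62, r = 40);
}


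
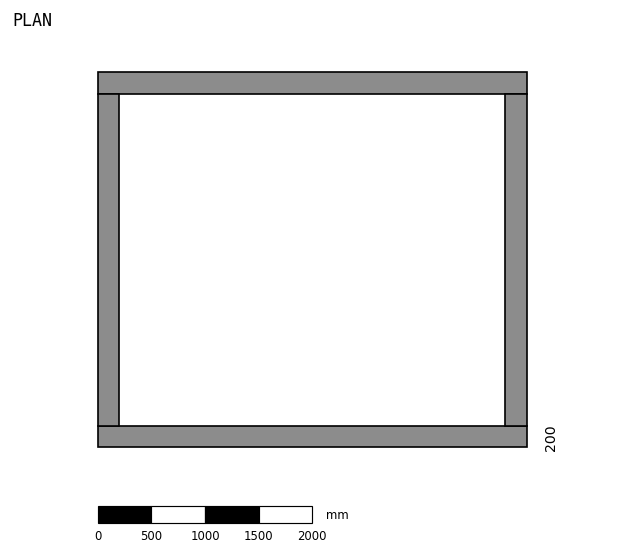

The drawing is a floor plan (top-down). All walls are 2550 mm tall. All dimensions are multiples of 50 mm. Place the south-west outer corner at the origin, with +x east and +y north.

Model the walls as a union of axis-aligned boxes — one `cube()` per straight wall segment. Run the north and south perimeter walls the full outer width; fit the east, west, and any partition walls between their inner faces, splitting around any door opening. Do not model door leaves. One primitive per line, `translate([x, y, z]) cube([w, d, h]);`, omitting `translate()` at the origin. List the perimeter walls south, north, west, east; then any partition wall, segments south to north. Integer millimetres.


cube([4000, 200, 2550]);
translate([0, 3300, 0]) cube([4000, 200, 2550]);
translate([0, 200, 0]) cube([200, 3100, 2550]);
translate([3800, 200, 0]) cube([200, 3100, 2550]);
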